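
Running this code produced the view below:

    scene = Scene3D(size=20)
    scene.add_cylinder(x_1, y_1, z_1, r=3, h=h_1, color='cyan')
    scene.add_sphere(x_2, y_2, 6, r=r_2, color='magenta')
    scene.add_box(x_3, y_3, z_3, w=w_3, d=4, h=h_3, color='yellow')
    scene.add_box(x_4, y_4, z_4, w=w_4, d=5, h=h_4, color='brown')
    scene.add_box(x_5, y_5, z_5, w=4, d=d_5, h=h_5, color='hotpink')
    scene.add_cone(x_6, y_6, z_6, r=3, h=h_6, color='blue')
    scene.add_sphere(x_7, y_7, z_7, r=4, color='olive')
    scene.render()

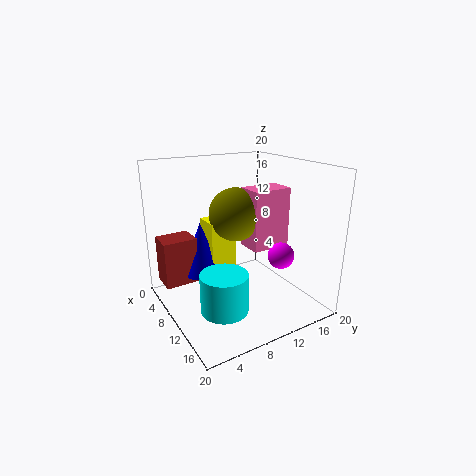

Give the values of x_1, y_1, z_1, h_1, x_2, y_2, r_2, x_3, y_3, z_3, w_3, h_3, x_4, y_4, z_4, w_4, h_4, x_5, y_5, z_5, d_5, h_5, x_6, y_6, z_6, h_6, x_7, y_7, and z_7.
x_1 = 15; y_1 = 5; z_1 = 3; h_1 = 5; x_2 = 11; y_2 = 17; r_2 = 2; x_3 = 2; y_3 = 8; z_3 = 3; w_3 = 4; h_3 = 8; x_4 = 1; y_4 = 1; z_4 = 2; w_4 = 4; h_4 = 7; x_5 = 6; y_5 = 13; z_5 = 7; d_5 = 6; h_5 = 9; x_6 = 4; y_6 = 7; z_6 = 3; h_6 = 8; x_7 = 6; y_7 = 12; z_7 = 12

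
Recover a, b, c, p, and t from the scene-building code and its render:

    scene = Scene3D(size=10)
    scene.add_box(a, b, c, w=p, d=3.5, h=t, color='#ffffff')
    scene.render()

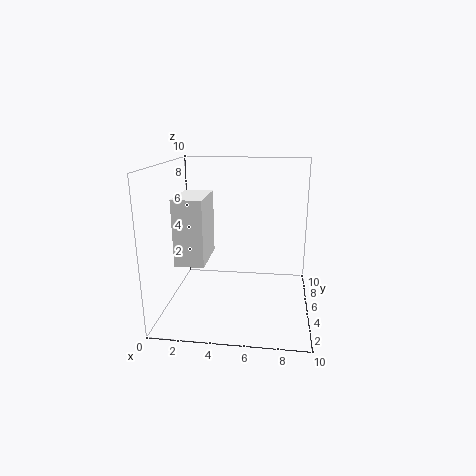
a = 1
b = 3
c = 3.5
p = 2
t = 4.5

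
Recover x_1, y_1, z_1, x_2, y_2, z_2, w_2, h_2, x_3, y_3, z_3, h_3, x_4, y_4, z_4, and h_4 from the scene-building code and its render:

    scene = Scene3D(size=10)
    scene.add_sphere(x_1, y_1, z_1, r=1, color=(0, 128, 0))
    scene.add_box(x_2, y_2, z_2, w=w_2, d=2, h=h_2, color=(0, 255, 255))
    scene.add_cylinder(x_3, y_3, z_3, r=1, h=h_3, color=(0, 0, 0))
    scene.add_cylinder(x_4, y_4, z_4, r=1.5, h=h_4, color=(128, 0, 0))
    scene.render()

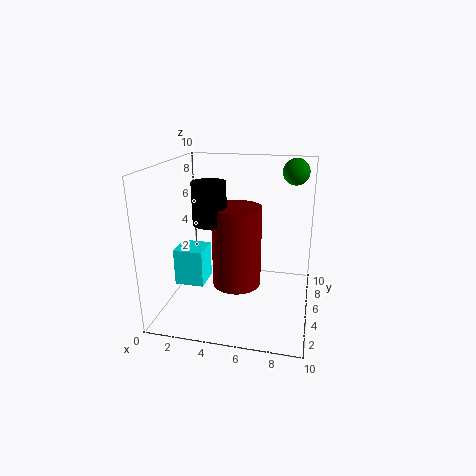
x_1 = 8.5
y_1 = 9
z_1 = 9
x_2 = 1
y_2 = 3
z_2 = 2
w_2 = 2
h_2 = 2.5
x_3 = 4
y_3 = 2
z_3 = 7
h_3 = 2.5
x_4 = 5.5
y_4 = 2.5
z_4 = 3
h_4 = 5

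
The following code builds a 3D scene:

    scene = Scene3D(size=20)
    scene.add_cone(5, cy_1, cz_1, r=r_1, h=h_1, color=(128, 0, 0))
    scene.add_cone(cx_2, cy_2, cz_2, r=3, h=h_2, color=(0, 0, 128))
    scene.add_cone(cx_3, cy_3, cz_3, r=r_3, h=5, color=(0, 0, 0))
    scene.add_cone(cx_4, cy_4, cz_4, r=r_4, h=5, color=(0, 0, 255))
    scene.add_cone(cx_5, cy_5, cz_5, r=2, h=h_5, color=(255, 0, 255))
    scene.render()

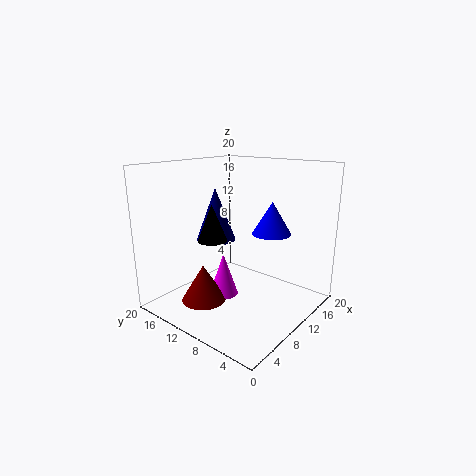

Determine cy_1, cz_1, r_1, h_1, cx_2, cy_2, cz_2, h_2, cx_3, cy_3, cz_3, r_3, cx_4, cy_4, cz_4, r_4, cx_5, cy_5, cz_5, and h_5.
cy_1 = 12, cz_1 = 2, r_1 = 3, h_1 = 5, cx_2 = 12, cy_2 = 16, cz_2 = 8, h_2 = 8, cx_3 = 7, cy_3 = 12, cz_3 = 10, r_3 = 2, cx_4 = 17, cy_4 = 9, cz_4 = 9, r_4 = 3, cx_5 = 8, cy_5 = 11, cz_5 = 2, h_5 = 6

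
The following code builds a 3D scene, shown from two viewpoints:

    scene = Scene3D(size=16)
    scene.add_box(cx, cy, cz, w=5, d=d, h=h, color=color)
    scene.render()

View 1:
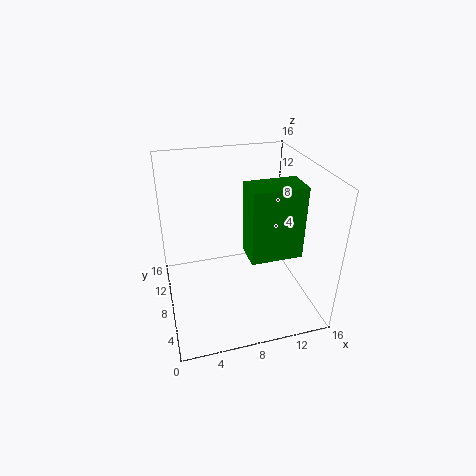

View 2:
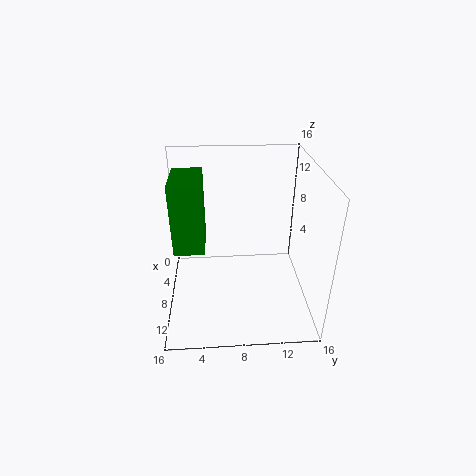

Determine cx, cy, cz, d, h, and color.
cx = 7.5, cy = 1.5, cz = 9, d = 3, h = 7, color = 'green'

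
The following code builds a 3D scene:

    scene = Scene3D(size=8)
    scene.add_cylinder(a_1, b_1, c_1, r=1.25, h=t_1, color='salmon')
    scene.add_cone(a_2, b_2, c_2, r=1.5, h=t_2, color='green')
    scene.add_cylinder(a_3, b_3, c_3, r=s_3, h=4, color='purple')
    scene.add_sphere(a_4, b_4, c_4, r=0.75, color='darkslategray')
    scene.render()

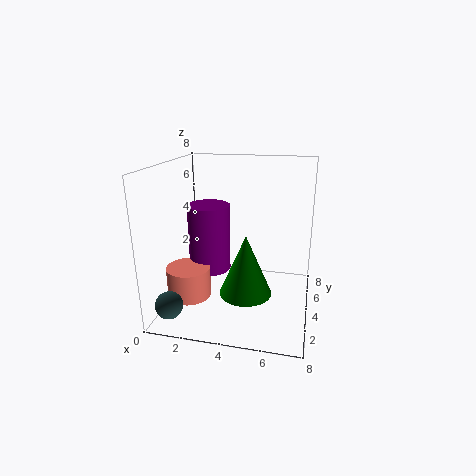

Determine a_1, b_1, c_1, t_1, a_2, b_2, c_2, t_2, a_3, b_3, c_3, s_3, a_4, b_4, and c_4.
a_1 = 1.25, b_1 = 3.25, c_1 = 0.5, t_1 = 1.75, a_2 = 4.5, b_2 = 3.75, c_2 = 0.75, t_2 = 3.5, a_3 = 2, b_3 = 5, c_3 = 1.5, s_3 = 1.25, a_4 = 0.75, b_4 = 1.5, c_4 = 0.75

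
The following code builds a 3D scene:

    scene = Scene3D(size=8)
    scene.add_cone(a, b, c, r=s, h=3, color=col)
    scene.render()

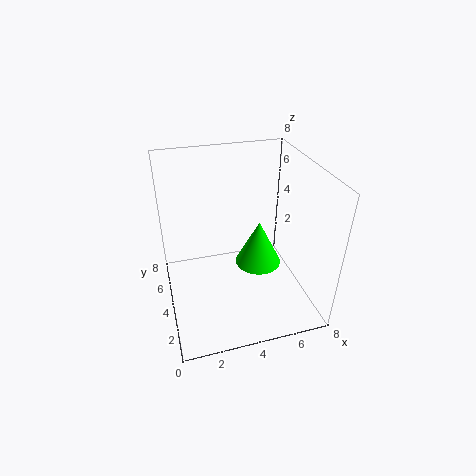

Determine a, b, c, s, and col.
a = 6; b = 6; c = 0.5; s = 1.5; col = 'lime'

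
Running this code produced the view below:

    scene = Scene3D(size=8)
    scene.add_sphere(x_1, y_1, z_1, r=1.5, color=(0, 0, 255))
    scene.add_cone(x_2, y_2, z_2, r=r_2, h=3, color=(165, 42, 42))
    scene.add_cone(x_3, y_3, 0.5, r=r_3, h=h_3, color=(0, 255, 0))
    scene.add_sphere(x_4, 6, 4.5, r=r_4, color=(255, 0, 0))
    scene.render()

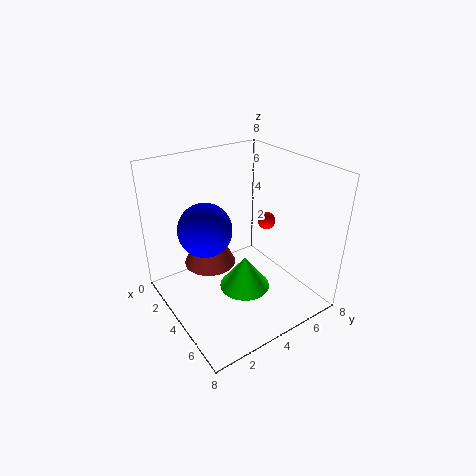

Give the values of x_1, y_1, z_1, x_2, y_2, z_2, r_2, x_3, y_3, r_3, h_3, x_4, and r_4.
x_1 = 3, y_1 = 2.5, z_1 = 4.5, x_2 = 2.5, y_2 = 3, z_2 = 2, r_2 = 1.5, x_3 = 4, y_3 = 4.5, r_3 = 1.5, h_3 = 2, x_4 = 4, r_4 = 0.5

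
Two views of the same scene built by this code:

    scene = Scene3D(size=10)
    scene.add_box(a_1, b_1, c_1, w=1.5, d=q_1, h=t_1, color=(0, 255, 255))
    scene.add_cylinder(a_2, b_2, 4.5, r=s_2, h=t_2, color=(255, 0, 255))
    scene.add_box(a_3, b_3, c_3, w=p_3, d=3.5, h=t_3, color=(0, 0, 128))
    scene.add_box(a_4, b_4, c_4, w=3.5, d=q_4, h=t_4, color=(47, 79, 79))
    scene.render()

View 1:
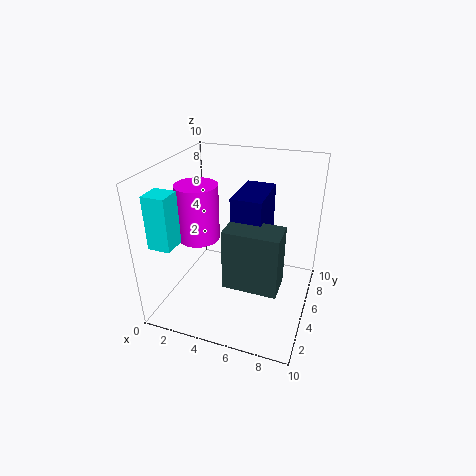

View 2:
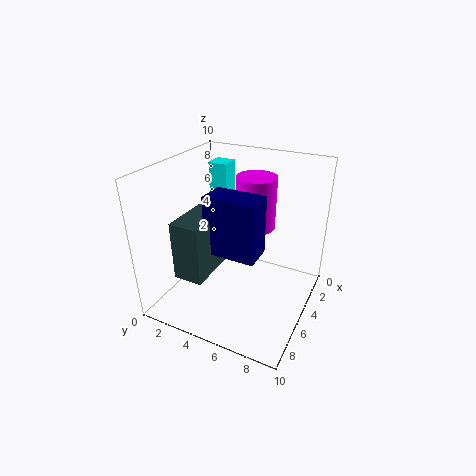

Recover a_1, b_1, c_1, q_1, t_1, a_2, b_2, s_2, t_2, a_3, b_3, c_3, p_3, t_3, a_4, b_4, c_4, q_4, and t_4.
a_1 = 0.5; b_1 = 1; c_1 = 5.5; q_1 = 1.5; t_1 = 3.5; a_2 = 2; b_2 = 5; s_2 = 1.5; t_2 = 4; a_3 = 5; b_3 = 3.5; c_3 = 4.5; p_3 = 2; t_3 = 4; a_4 = 5; b_4 = 2; c_4 = 3; q_4 = 2; t_4 = 4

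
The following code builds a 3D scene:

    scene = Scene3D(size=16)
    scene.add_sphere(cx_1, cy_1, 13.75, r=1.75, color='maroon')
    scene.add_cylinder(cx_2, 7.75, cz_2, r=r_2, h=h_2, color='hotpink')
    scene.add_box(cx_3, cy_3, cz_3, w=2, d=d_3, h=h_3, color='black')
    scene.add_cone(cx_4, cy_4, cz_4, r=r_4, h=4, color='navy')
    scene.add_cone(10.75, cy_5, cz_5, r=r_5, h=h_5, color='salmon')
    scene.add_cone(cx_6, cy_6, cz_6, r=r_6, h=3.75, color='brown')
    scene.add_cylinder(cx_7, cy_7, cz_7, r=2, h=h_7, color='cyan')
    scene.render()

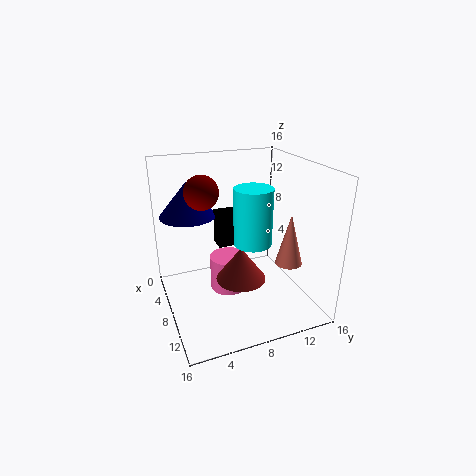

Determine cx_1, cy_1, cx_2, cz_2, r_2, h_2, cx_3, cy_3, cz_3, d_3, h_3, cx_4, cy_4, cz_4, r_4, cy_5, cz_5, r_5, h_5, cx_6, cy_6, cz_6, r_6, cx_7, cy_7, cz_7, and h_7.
cx_1 = 8.25; cy_1 = 4; cx_2 = 5.5; cz_2 = 0.25; r_2 = 2.25; h_2 = 4.25; cx_3 = 4.75; cy_3 = 6.25; cz_3 = 6.5; d_3 = 2.75; h_3 = 4; cx_4 = 3.75; cy_4 = 3.5; cz_4 = 9.75; r_4 = 3.25; cy_5 = 13; cz_5 = 5.25; r_5 = 1.5; h_5 = 5.75; cx_6 = 9.5; cy_6 = 7.75; cz_6 = 3.75; r_6 = 2.75; cx_7 = 10.25; cy_7 = 8.75; cz_7 = 8.25; h_7 = 6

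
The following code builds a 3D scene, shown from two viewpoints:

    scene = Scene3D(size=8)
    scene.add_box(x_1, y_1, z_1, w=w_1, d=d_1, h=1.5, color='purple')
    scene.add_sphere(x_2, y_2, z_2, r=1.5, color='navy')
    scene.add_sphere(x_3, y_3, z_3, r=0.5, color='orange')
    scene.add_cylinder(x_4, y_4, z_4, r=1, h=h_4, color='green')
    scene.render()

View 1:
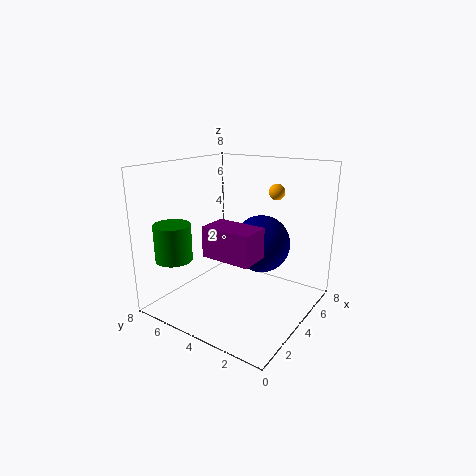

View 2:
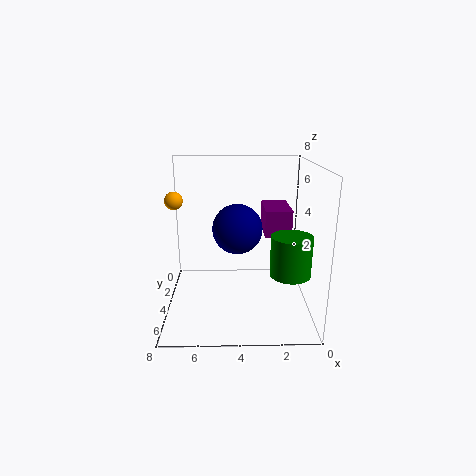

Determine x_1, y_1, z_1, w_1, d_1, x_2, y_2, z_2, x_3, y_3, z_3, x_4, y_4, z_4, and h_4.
x_1 = 1; y_1 = 1.5; z_1 = 4; w_1 = 1.5; d_1 = 2.5; x_2 = 4; y_2 = 2.5; z_2 = 4; x_3 = 7.5; y_3 = 3.5; z_3 = 6; x_4 = 1.5; y_4 = 6.5; z_4 = 3; h_4 = 2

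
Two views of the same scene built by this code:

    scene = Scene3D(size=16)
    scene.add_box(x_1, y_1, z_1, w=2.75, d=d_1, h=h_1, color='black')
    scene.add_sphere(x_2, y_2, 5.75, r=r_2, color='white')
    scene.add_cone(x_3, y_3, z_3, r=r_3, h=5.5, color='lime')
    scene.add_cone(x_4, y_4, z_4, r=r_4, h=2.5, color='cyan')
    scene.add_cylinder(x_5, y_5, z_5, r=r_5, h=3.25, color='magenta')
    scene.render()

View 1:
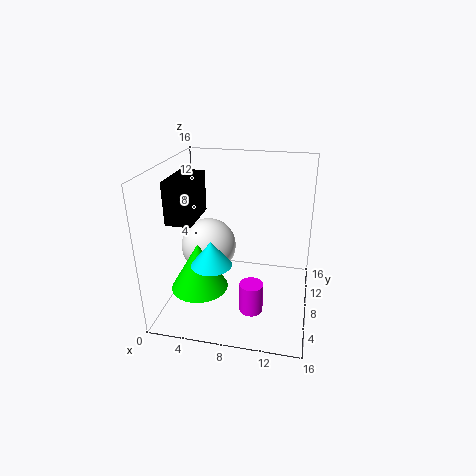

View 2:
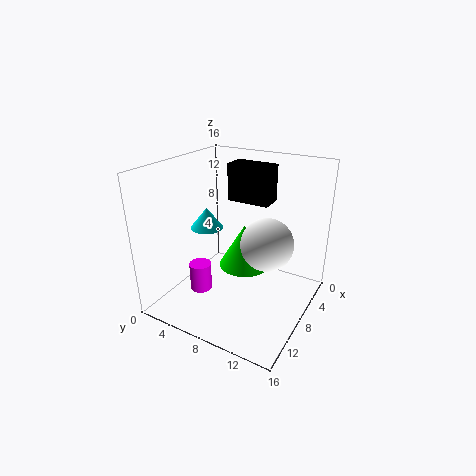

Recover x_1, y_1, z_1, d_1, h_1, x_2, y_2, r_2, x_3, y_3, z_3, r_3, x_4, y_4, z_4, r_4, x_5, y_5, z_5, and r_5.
x_1 = 1.25, y_1 = 4.25, z_1 = 10.5, d_1 = 5.25, h_1 = 4.5, x_2 = 4, y_2 = 9.75, r_2 = 3.25, x_3 = 3.75, y_3 = 6.5, z_3 = 2, r_3 = 3.25, x_4 = 6.5, y_4 = 2.75, z_4 = 7.5, r_4 = 2, x_5 = 10.25, y_5 = 4.25, z_5 = 1.5, r_5 = 1.25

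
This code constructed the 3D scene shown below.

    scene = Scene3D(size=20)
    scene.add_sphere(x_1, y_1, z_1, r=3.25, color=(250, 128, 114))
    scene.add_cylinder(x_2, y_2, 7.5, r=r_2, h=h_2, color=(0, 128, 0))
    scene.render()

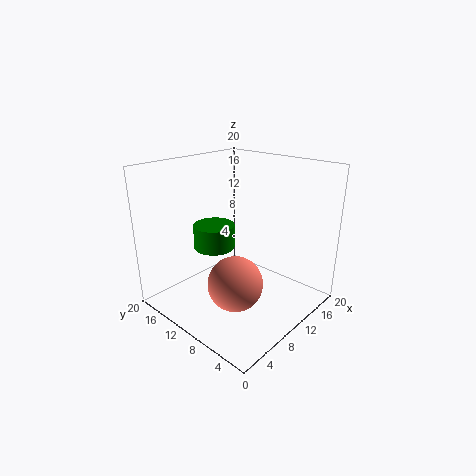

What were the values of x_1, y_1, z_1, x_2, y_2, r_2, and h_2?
x_1 = 3.75; y_1 = 4.75; z_1 = 7.75; x_2 = 9.5; y_2 = 14.25; r_2 = 3; h_2 = 3.5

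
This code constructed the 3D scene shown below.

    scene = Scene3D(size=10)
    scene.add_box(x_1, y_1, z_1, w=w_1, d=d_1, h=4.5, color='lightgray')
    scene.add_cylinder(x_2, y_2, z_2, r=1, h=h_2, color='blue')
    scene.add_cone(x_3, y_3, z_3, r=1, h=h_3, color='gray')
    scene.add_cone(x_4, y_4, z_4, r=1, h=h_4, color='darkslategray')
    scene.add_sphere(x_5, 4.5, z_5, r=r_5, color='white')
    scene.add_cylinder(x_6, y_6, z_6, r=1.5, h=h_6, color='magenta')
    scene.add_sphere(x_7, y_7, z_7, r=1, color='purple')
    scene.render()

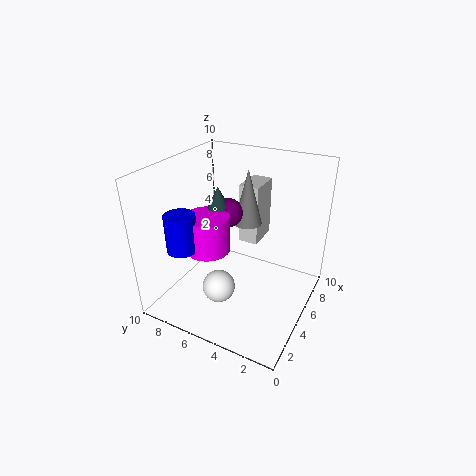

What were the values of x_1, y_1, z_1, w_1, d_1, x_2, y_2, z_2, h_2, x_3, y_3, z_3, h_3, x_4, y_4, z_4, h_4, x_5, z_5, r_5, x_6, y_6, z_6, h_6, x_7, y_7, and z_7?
x_1 = 7
y_1 = 4.5
z_1 = 3.5
w_1 = 2.5
d_1 = 1.5
x_2 = 2
y_2 = 7.5
z_2 = 5
h_2 = 2.5
x_3 = 6.5
y_3 = 5
z_3 = 5.5
h_3 = 4
x_4 = 5
y_4 = 6.5
z_4 = 6.5
h_4 = 2
x_5 = 1.5
z_5 = 3.5
r_5 = 1
x_6 = 3.5
y_6 = 6.5
z_6 = 4.5
h_6 = 2.5
x_7 = 5.5
y_7 = 6
z_7 = 6.5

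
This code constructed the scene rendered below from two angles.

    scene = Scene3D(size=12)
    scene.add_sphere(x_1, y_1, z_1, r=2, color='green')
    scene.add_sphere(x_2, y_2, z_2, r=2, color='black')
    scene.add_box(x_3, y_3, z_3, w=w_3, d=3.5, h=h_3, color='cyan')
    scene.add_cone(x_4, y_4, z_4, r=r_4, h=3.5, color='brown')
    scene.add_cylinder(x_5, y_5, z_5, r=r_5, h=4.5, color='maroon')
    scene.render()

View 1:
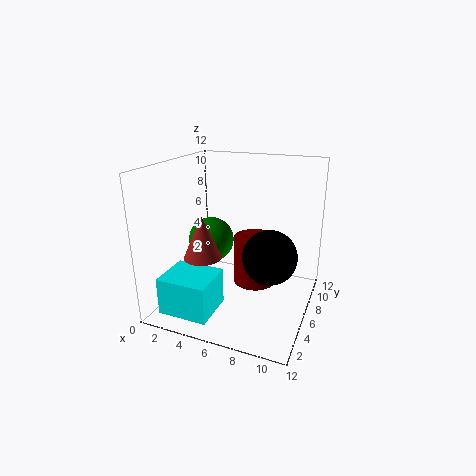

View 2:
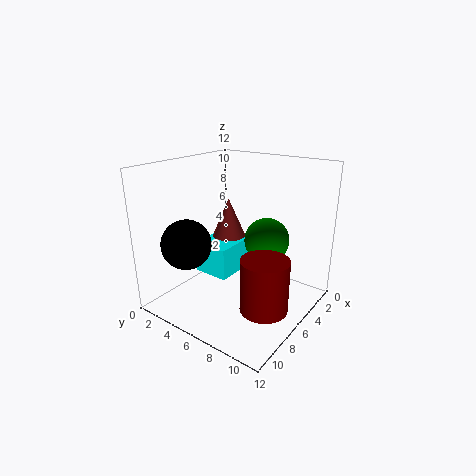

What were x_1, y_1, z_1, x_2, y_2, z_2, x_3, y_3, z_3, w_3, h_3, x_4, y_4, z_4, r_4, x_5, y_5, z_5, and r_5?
x_1 = 3
y_1 = 7
z_1 = 5
x_2 = 9.5
y_2 = 3.5
z_2 = 6
x_3 = 1.5
y_3 = 0.5
z_3 = 1
w_3 = 4
h_3 = 3
x_4 = 4
y_4 = 3.5
z_4 = 5
r_4 = 1.5
x_5 = 6.5
y_5 = 9
z_5 = 0.5
r_5 = 2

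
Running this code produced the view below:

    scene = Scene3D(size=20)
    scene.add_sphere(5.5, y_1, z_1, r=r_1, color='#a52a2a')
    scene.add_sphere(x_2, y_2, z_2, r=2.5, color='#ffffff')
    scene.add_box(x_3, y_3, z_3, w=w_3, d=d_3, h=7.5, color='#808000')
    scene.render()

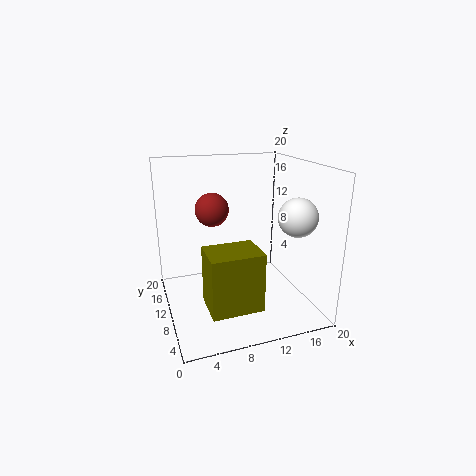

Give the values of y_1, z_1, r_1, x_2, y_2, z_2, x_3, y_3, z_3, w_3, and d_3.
y_1 = 6.5, z_1 = 15.5, r_1 = 2, x_2 = 16, y_2 = 4.5, z_2 = 14, x_3 = 4, y_3 = 1.5, z_3 = 3.5, w_3 = 6.5, d_3 = 5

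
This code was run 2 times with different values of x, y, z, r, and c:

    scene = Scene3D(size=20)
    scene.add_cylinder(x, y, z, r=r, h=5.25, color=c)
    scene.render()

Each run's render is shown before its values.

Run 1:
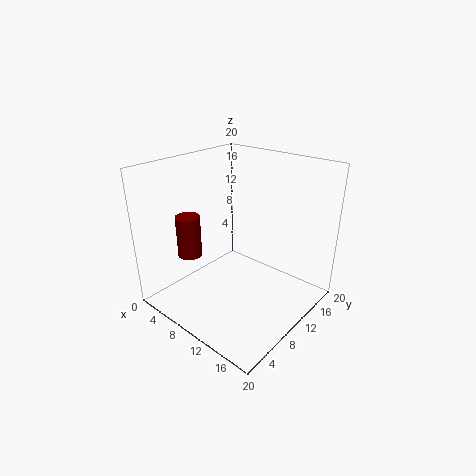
x = 8, y = 3, z = 9.75, r = 1.5, c = 'maroon'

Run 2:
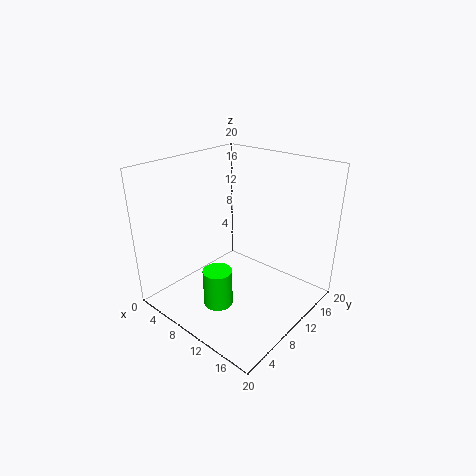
x = 10, y = 5.75, z = 1.5, r = 2, c = 'lime'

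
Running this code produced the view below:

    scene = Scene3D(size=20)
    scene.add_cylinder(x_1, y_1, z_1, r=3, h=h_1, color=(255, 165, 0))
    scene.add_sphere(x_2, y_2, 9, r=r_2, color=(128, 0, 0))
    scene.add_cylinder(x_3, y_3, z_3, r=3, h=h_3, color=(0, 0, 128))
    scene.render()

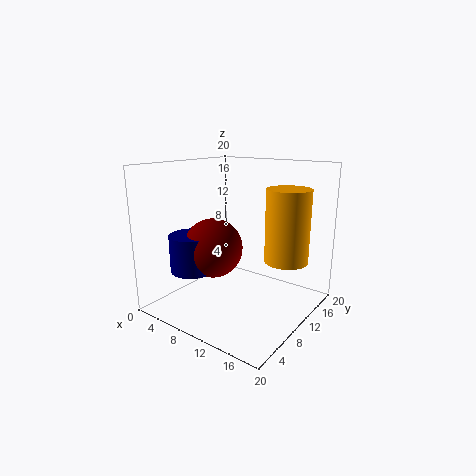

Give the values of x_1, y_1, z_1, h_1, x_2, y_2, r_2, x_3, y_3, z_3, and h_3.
x_1 = 16
y_1 = 13
z_1 = 7
h_1 = 10
x_2 = 8
y_2 = 7
r_2 = 4
x_3 = 6
y_3 = 5
z_3 = 6
h_3 = 5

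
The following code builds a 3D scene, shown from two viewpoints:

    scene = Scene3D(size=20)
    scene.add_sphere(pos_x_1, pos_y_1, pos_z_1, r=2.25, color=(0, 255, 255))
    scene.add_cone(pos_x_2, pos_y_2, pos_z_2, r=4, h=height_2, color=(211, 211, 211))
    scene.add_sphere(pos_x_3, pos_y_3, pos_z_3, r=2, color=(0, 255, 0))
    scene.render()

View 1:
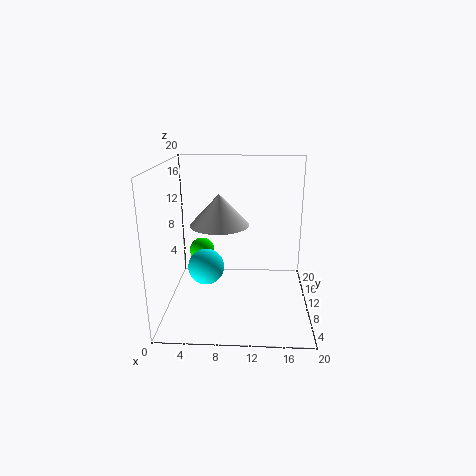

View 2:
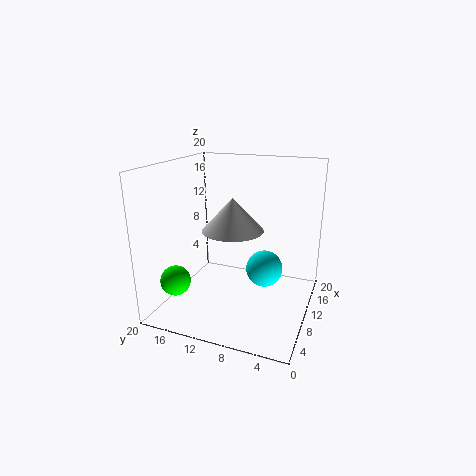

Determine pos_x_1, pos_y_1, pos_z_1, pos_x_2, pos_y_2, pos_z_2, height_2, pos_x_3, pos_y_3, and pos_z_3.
pos_x_1 = 6.25
pos_y_1 = 5
pos_z_1 = 8
pos_x_2 = 7.5
pos_y_2 = 9.75
pos_z_2 = 12
height_2 = 4.25
pos_x_3 = 3.75
pos_y_3 = 16.5
pos_z_3 = 5.25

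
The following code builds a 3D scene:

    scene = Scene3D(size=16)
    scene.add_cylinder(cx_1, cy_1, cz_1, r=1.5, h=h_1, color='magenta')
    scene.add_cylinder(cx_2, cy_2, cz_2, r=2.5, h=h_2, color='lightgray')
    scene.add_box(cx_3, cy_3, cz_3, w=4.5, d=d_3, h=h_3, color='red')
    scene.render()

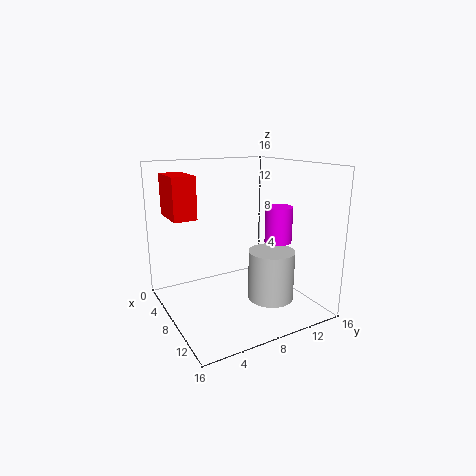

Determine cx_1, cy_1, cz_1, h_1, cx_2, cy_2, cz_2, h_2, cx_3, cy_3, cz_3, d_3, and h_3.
cx_1 = 10; cy_1 = 12; cz_1 = 7.5; h_1 = 4; cx_2 = 11; cy_2 = 10.5; cz_2 = 1.5; h_2 = 5.5; cx_3 = 3; cy_3 = 1; cz_3 = 10.5; d_3 = 2.5; h_3 = 4.5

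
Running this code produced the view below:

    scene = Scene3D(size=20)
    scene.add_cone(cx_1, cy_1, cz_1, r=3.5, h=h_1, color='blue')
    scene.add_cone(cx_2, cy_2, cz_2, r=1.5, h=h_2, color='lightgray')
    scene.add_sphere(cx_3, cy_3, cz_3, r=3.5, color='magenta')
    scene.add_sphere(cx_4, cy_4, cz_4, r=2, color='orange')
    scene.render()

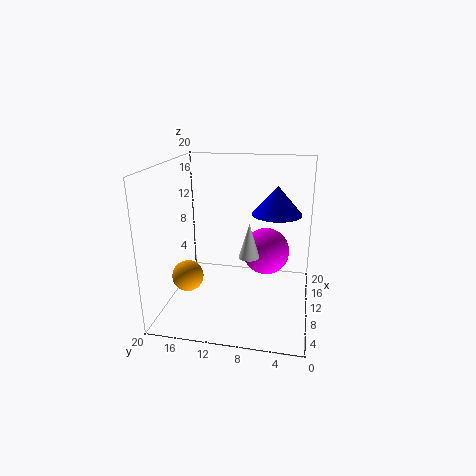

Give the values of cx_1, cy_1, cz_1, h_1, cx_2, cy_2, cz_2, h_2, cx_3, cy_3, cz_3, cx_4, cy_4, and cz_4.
cx_1 = 12.5, cy_1 = 5, cz_1 = 13, h_1 = 4, cx_2 = 10.5, cy_2 = 8.5, cz_2 = 7, h_2 = 5, cx_3 = 14, cy_3 = 6.5, cz_3 = 6.5, cx_4 = 4.5, cy_4 = 15.5, cz_4 = 6.5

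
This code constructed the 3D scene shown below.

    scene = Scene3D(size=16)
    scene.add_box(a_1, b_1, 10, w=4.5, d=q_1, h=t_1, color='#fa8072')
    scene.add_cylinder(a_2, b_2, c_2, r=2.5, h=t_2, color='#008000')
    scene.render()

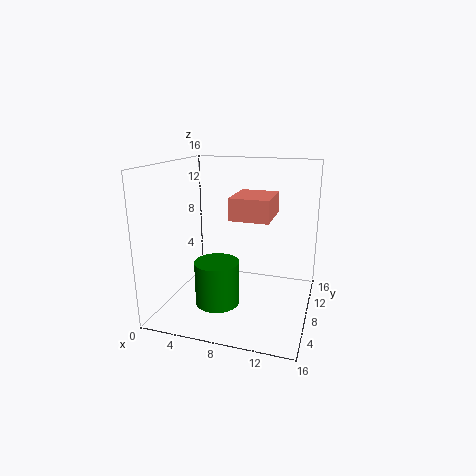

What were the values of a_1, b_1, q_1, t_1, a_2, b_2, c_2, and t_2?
a_1 = 7
b_1 = 7.5
q_1 = 5.5
t_1 = 2.5
a_2 = 6
b_2 = 6.5
c_2 = 0.5
t_2 = 5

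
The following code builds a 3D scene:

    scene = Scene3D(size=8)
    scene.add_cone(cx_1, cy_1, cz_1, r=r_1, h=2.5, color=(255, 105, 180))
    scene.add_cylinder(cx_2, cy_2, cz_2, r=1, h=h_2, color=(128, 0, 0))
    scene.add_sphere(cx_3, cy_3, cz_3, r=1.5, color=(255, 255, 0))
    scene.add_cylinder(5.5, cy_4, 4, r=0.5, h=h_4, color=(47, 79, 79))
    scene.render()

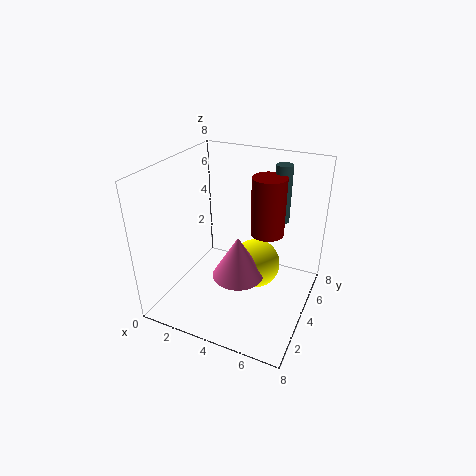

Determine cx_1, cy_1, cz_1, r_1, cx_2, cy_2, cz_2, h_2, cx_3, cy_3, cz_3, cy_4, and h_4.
cx_1 = 4
cy_1 = 4
cz_1 = 1.5
r_1 = 1.5
cx_2 = 5
cy_2 = 6
cz_2 = 3.5
h_2 = 3.5
cx_3 = 4.5
cy_3 = 5.5
cz_3 = 1.5
cy_4 = 7
h_4 = 3.5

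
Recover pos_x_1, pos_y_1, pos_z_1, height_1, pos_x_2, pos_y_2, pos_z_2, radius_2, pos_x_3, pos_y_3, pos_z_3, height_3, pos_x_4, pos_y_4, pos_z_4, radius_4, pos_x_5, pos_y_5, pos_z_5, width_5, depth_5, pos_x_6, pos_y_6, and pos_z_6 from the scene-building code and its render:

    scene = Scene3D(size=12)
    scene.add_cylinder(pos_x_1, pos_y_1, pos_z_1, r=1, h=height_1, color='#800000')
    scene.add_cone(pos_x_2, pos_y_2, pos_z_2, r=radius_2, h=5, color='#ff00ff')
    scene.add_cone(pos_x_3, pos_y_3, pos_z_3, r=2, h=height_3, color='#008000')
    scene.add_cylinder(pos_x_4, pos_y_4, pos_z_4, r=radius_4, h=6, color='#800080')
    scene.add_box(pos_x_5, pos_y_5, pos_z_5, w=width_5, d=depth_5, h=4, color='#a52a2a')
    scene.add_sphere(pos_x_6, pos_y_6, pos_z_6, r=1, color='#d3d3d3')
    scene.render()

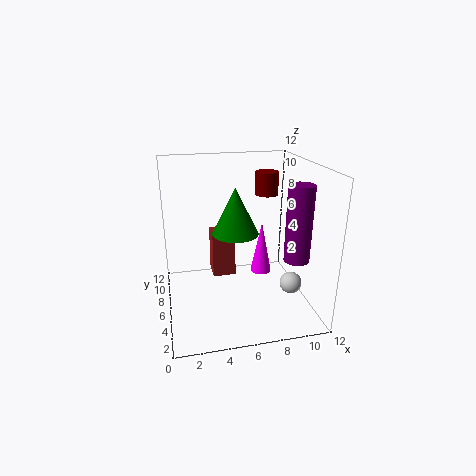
pos_x_1 = 9
pos_y_1 = 8
pos_z_1 = 9
height_1 = 2
pos_x_2 = 9
pos_y_2 = 9
pos_z_2 = 1
radius_2 = 1
pos_x_3 = 6
pos_y_3 = 7
pos_z_3 = 6
height_3 = 4
pos_x_4 = 10
pos_y_4 = 3
pos_z_4 = 5
radius_4 = 1
pos_x_5 = 4
pos_y_5 = 7
pos_z_5 = 2
width_5 = 2
depth_5 = 2
pos_x_6 = 11
pos_y_6 = 6
pos_z_6 = 1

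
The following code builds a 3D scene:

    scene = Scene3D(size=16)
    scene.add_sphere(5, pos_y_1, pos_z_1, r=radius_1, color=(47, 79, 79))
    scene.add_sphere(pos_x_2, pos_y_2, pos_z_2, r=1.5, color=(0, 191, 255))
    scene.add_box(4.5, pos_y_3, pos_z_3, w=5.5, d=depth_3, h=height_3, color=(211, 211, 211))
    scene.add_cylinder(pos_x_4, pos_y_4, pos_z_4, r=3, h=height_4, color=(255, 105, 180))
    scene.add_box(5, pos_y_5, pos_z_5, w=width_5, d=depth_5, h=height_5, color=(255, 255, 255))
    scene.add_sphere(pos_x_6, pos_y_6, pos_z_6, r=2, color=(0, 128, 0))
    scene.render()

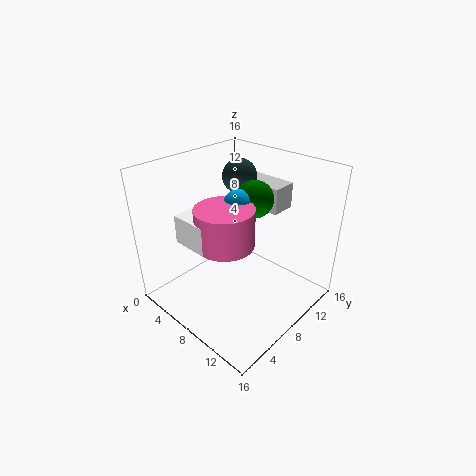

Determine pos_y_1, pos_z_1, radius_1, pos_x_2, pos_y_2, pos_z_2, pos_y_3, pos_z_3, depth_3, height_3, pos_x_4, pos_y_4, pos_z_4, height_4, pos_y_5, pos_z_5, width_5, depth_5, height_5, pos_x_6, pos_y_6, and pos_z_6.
pos_y_1 = 11.5, pos_z_1 = 13.5, radius_1 = 2, pos_x_2 = 8.5, pos_y_2 = 7.5, pos_z_2 = 12.5, pos_y_3 = 12, pos_z_3 = 10, depth_3 = 3, height_3 = 3, pos_x_4 = 9, pos_y_4 = 5, pos_z_4 = 9, height_4 = 4, pos_y_5 = 2, pos_z_5 = 9, width_5 = 4, depth_5 = 4, height_5 = 3, pos_x_6 = 9, pos_y_6 = 9.5, pos_z_6 = 12.5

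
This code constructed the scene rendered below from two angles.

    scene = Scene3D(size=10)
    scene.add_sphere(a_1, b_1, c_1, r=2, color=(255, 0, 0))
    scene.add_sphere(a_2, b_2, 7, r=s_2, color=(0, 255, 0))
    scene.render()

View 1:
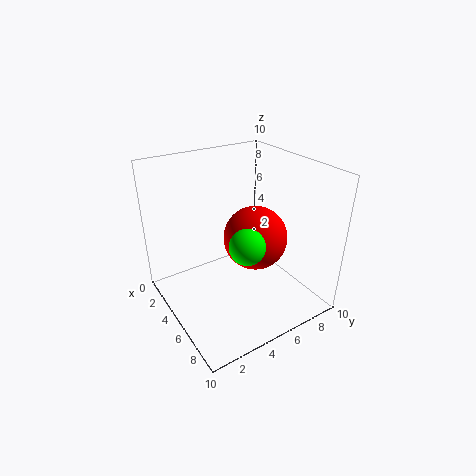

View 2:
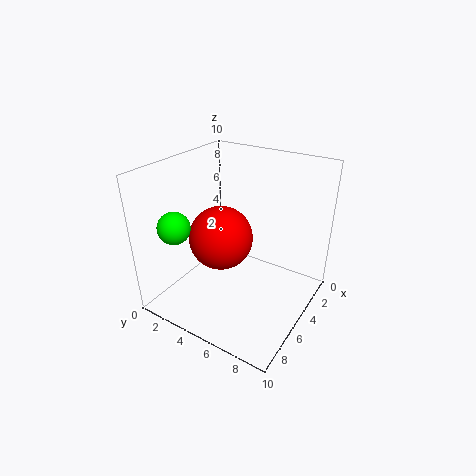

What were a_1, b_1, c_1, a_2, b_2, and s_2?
a_1 = 7
b_1 = 5
c_1 = 6
a_2 = 9
b_2 = 3
s_2 = 1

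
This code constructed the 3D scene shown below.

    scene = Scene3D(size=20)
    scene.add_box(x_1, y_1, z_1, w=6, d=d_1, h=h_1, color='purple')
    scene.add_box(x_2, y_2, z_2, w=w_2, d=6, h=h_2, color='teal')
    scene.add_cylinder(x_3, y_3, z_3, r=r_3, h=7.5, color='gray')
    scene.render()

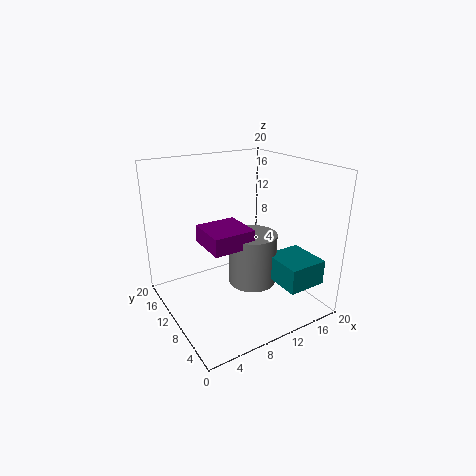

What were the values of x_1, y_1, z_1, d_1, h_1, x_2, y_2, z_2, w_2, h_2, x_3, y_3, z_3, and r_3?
x_1 = 5.5
y_1 = 8
z_1 = 9
d_1 = 6
h_1 = 2.5
x_2 = 13.5
y_2 = 2
z_2 = 4
w_2 = 5.5
h_2 = 3.5
x_3 = 12.5
y_3 = 10
z_3 = 2.5
r_3 = 3.5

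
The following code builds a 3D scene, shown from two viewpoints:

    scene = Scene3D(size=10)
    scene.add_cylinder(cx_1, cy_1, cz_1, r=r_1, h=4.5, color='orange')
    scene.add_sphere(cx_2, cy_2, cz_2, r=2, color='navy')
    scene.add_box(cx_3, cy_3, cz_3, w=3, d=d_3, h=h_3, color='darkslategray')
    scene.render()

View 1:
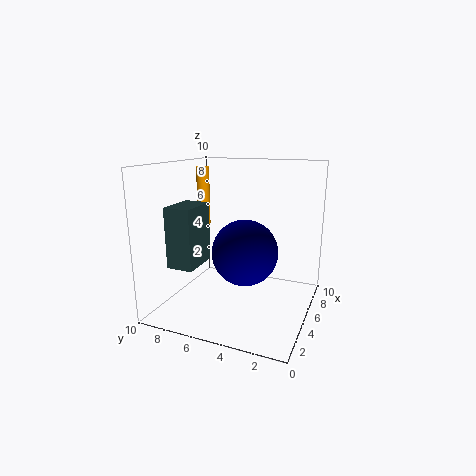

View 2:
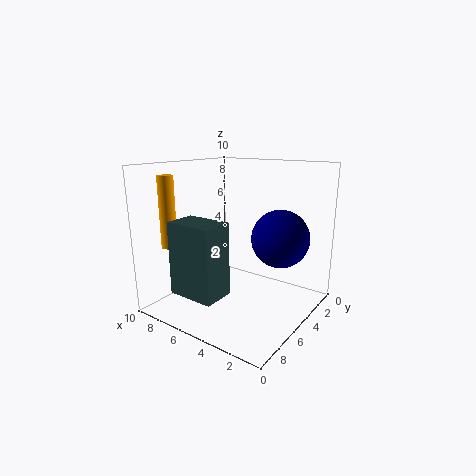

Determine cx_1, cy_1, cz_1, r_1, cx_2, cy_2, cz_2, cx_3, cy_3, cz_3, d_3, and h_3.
cx_1 = 7.5
cy_1 = 9
cz_1 = 5
r_1 = 0.5
cx_2 = 2.5
cy_2 = 3.5
cz_2 = 5
cx_3 = 3.5
cy_3 = 8
cz_3 = 2.5
d_3 = 2
h_3 = 4.5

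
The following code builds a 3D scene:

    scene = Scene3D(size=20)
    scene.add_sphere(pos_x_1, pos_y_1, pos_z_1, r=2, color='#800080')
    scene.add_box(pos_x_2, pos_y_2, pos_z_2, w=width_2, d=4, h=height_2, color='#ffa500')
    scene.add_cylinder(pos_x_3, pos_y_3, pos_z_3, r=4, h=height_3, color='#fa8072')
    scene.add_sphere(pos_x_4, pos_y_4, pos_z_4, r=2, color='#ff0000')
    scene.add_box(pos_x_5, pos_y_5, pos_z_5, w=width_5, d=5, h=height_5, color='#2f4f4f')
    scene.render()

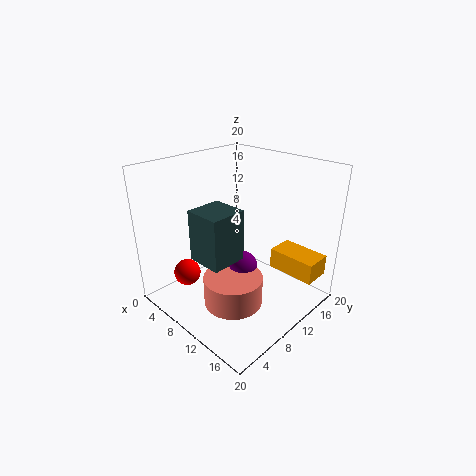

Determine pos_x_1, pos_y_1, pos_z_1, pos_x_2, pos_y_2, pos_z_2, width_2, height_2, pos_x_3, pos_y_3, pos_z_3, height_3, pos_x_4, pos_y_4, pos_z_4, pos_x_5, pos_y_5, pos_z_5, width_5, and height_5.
pos_x_1 = 11, pos_y_1 = 10, pos_z_1 = 6, pos_x_2 = 12, pos_y_2 = 15, pos_z_2 = 4, width_2 = 7, height_2 = 3, pos_x_3 = 12, pos_y_3 = 7, pos_z_3 = 2, height_3 = 4, pos_x_4 = 3, pos_y_4 = 6, pos_z_4 = 3, pos_x_5 = 7, pos_y_5 = 4, pos_z_5 = 8, width_5 = 5, height_5 = 7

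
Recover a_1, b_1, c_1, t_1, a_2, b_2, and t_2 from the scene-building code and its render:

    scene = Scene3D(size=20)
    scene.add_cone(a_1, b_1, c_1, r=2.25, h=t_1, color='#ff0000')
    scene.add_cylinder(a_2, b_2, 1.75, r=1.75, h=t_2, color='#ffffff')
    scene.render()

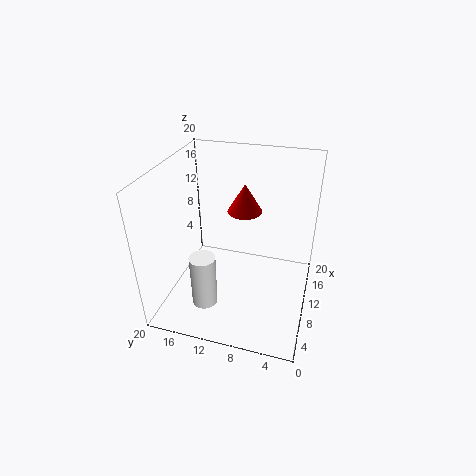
a_1 = 9.75; b_1 = 9; c_1 = 14.5; t_1 = 3.75; a_2 = 5.25; b_2 = 13.5; t_2 = 7.5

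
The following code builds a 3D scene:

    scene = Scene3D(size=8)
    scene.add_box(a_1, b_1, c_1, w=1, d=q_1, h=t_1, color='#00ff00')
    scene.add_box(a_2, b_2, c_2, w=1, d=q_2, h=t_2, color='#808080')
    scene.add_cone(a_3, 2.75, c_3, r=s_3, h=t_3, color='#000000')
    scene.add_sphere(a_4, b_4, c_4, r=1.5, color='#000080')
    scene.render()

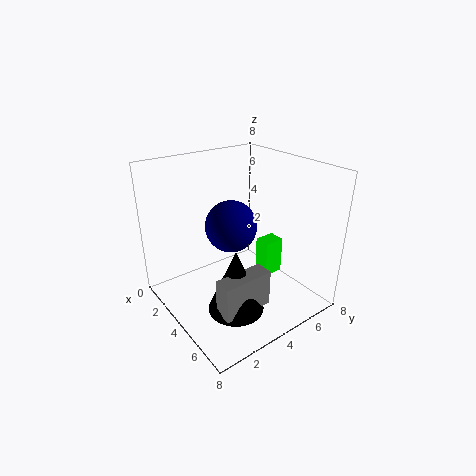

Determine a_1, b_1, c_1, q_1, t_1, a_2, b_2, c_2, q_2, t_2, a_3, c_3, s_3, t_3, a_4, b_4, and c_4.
a_1 = 3.25
b_1 = 6
c_1 = 0.75
q_1 = 1.25
t_1 = 2.25
a_2 = 5.5
b_2 = 1.5
c_2 = 1
q_2 = 2.75
t_2 = 2
a_3 = 5.5
c_3 = 0.75
s_3 = 1.5
t_3 = 3.5
a_4 = 3
b_4 = 4.25
c_4 = 4.25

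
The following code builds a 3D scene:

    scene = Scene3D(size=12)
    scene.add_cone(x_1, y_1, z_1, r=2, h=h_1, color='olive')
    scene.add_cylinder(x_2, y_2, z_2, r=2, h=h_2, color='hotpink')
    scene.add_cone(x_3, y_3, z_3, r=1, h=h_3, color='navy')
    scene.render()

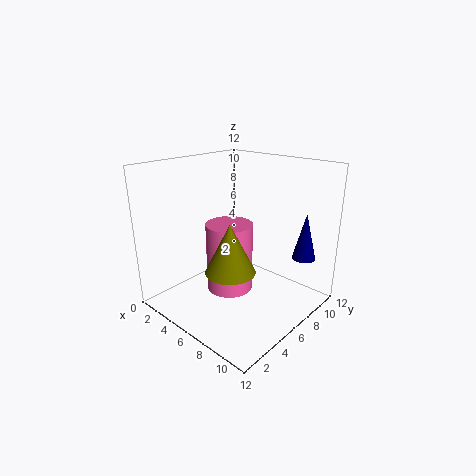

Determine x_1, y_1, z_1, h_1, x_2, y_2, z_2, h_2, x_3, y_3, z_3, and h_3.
x_1 = 7, y_1 = 4, z_1 = 4, h_1 = 4, x_2 = 5, y_2 = 6, z_2 = 1, h_2 = 6, x_3 = 10, y_3 = 10, z_3 = 4, h_3 = 4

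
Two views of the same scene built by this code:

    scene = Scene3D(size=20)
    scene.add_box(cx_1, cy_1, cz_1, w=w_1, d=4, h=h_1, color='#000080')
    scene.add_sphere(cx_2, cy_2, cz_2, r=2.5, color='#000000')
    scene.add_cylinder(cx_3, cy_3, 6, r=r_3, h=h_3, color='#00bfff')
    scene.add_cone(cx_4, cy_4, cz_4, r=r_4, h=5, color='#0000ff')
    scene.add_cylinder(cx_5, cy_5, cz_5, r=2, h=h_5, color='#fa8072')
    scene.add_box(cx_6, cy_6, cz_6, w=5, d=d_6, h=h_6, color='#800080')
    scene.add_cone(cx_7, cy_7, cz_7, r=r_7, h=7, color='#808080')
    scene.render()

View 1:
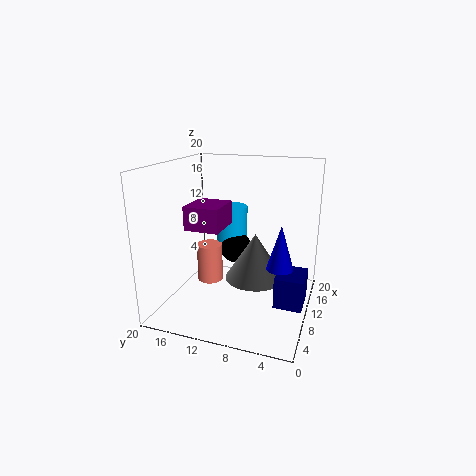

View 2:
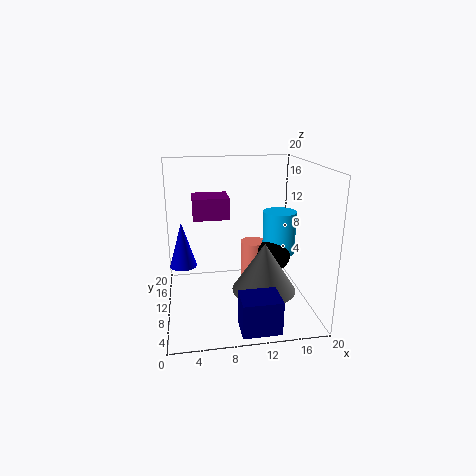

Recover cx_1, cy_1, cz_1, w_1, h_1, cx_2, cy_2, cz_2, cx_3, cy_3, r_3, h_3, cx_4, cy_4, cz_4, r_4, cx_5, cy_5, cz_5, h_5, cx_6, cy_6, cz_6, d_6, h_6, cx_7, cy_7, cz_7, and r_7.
cx_1 = 9, cy_1 = 0.5, cz_1 = 0.5, w_1 = 5, h_1 = 4.5, cx_2 = 16, cy_2 = 12.5, cz_2 = 6, cx_3 = 17, cy_3 = 13.5, r_3 = 2.5, h_3 = 6.5, cx_4 = 2.5, cy_4 = 2.5, cz_4 = 10, r_4 = 1.5, cx_5 = 13.5, cy_5 = 16, cz_5 = 1, h_5 = 6, cx_6 = 4, cy_6 = 10.5, cz_6 = 12.5, d_6 = 4.5, h_6 = 3, cx_7 = 13.5, cy_7 = 8.5, cz_7 = 2.5, r_7 = 4.5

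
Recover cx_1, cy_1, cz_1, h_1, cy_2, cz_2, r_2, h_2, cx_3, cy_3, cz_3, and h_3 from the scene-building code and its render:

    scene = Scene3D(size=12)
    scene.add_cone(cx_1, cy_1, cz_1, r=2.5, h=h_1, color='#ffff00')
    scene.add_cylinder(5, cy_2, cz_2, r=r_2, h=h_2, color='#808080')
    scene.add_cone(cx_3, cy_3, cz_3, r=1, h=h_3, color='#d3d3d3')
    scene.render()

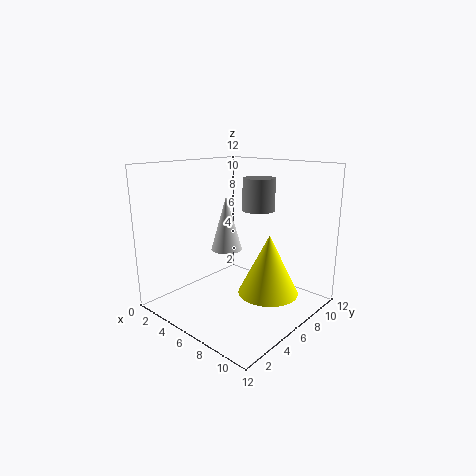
cx_1 = 8.5
cy_1 = 7
cz_1 = 1.5
h_1 = 5
cy_2 = 10
cz_2 = 7.5
r_2 = 1.5
h_2 = 3
cx_3 = 9
cy_3 = 1.5
cz_3 = 7
h_3 = 3.5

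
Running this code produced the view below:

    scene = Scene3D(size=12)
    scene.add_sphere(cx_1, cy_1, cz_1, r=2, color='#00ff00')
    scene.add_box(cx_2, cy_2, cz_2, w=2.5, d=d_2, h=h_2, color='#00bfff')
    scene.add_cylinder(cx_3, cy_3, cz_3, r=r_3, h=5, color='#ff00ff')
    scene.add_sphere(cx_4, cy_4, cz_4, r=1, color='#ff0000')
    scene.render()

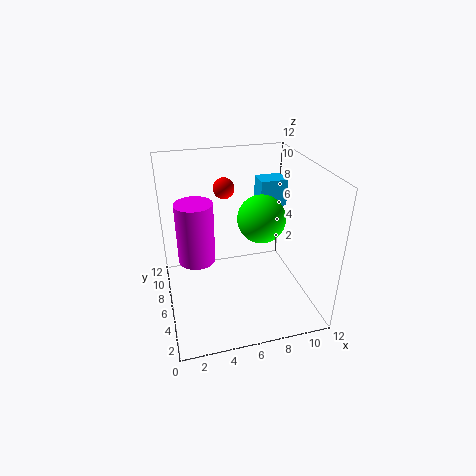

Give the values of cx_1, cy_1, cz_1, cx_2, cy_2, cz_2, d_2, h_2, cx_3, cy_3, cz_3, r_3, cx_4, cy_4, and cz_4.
cx_1 = 8
cy_1 = 6
cz_1 = 7.5
cx_2 = 9
cy_2 = 9
cz_2 = 7
d_2 = 2
h_2 = 2.5
cx_3 = 2.5
cy_3 = 6
cz_3 = 4.5
r_3 = 1.5
cx_4 = 6
cy_4 = 11
cz_4 = 8.5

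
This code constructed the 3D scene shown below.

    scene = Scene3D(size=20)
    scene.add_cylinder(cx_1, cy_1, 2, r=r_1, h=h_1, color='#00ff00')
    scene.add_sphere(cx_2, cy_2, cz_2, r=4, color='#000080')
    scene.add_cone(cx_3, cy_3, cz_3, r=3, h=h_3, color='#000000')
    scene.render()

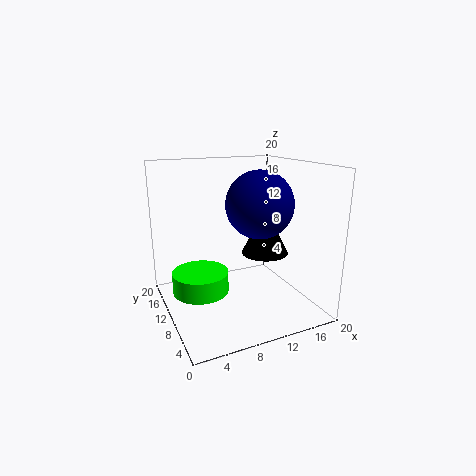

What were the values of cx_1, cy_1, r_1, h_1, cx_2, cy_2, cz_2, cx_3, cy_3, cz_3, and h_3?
cx_1 = 5, cy_1 = 12, r_1 = 4, h_1 = 3, cx_2 = 10, cy_2 = 4, cz_2 = 16, cx_3 = 12, cy_3 = 6, cz_3 = 9, h_3 = 6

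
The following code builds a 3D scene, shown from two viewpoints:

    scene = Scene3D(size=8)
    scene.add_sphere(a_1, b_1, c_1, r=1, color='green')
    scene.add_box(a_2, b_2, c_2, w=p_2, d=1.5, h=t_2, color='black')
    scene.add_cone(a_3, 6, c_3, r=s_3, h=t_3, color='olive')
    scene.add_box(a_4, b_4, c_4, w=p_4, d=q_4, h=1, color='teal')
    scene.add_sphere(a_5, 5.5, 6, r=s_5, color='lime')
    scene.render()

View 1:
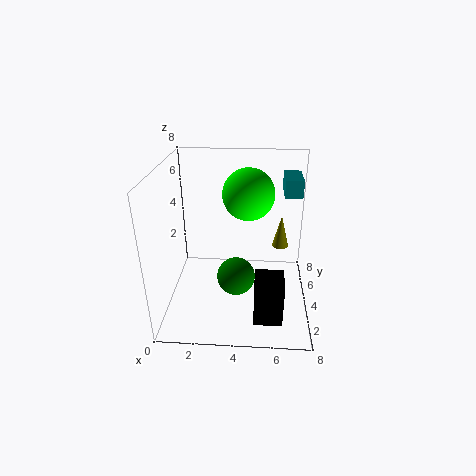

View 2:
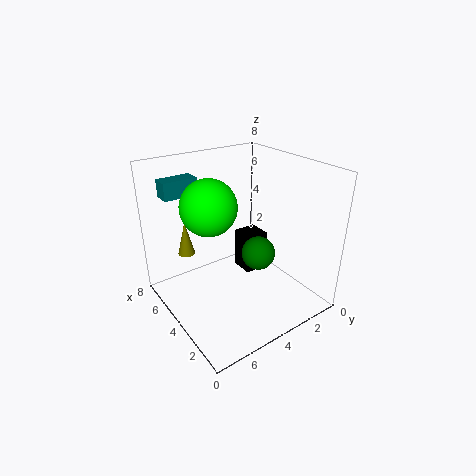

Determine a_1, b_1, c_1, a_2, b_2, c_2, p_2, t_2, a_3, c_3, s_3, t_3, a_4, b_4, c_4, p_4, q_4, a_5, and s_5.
a_1 = 4
b_1 = 2.5
c_1 = 2.5
a_2 = 5
b_2 = 1
c_2 = 0.5
p_2 = 1.5
t_2 = 2.5
a_3 = 6.5
c_3 = 2.5
s_3 = 0.5
t_3 = 2
a_4 = 6.5
b_4 = 5
c_4 = 6
p_4 = 1
q_4 = 2
a_5 = 4.5
s_5 = 1.5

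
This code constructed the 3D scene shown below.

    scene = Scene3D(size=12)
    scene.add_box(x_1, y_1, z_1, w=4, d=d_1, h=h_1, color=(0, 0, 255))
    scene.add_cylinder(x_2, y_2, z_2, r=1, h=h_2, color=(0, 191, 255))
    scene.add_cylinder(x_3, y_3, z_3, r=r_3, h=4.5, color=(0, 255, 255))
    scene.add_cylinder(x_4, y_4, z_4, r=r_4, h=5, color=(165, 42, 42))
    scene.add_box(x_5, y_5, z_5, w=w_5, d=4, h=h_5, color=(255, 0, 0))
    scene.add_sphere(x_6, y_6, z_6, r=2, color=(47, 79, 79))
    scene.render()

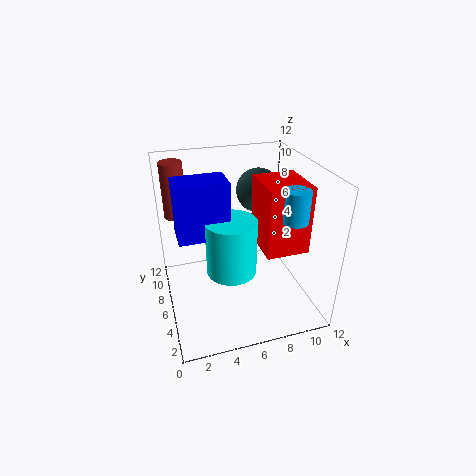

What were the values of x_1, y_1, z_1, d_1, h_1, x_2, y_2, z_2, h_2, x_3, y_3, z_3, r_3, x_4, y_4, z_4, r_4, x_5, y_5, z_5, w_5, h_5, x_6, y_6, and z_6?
x_1 = 1; y_1 = 4.5; z_1 = 7; d_1 = 2.5; h_1 = 4.5; x_2 = 9.5; y_2 = 3; z_2 = 8.5; h_2 = 2.5; x_3 = 5; y_3 = 4.5; z_3 = 4; r_3 = 2; x_4 = 1.5; y_4 = 10.5; z_4 = 6.5; r_4 = 1; x_5 = 7.5; y_5 = 3; z_5 = 5.5; w_5 = 3.5; h_5 = 5.5; x_6 = 9; y_6 = 9.5; z_6 = 8.5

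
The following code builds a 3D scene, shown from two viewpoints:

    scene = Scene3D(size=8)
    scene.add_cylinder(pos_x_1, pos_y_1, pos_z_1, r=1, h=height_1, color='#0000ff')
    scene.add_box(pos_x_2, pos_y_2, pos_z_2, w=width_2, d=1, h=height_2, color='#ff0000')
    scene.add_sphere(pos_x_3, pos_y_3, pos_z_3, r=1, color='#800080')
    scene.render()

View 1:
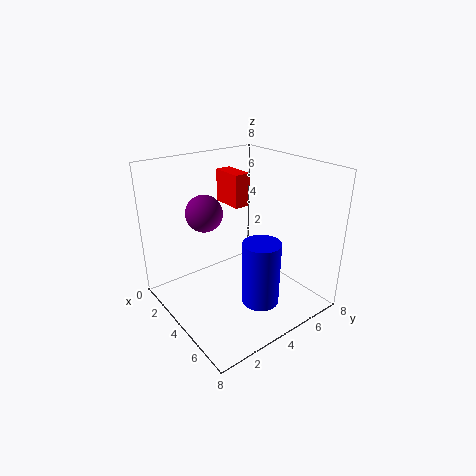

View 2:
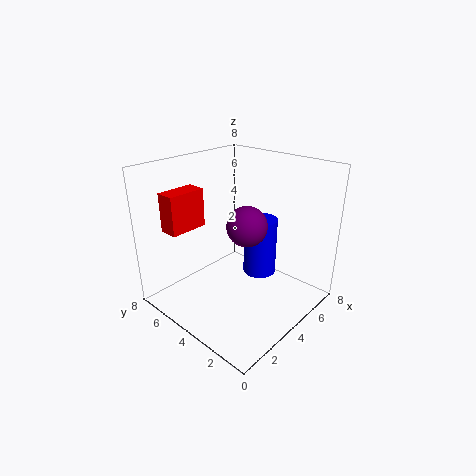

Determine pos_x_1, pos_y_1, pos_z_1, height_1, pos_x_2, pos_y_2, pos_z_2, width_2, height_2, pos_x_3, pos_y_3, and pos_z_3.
pos_x_1 = 6; pos_y_1 = 4; pos_z_1 = 1; height_1 = 3.5; pos_x_2 = 0.5; pos_y_2 = 5; pos_z_2 = 5; width_2 = 2; height_2 = 2; pos_x_3 = 3; pos_y_3 = 2.5; pos_z_3 = 5.5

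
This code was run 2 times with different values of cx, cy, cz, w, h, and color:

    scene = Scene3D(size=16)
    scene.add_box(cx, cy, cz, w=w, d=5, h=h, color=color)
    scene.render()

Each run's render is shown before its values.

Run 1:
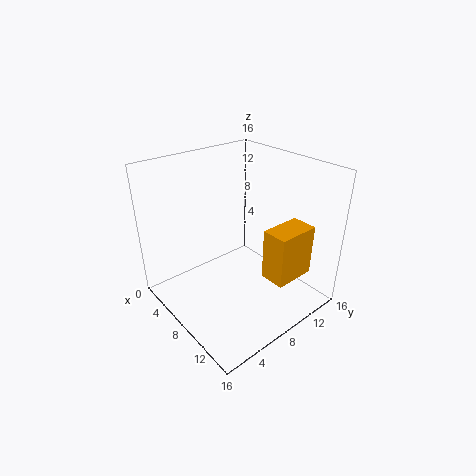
cx = 10
cy = 10
cz = 3
w = 3
h = 6
color = 'orange'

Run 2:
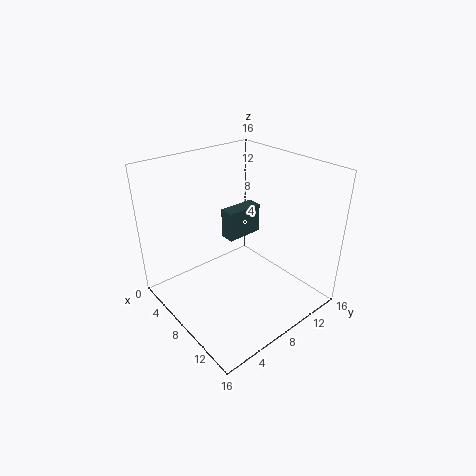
cx = 1
cy = 11
cz = 4
w = 2
h = 4
color = 'darkslategray'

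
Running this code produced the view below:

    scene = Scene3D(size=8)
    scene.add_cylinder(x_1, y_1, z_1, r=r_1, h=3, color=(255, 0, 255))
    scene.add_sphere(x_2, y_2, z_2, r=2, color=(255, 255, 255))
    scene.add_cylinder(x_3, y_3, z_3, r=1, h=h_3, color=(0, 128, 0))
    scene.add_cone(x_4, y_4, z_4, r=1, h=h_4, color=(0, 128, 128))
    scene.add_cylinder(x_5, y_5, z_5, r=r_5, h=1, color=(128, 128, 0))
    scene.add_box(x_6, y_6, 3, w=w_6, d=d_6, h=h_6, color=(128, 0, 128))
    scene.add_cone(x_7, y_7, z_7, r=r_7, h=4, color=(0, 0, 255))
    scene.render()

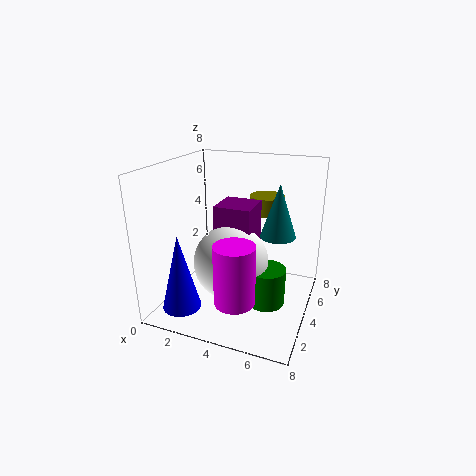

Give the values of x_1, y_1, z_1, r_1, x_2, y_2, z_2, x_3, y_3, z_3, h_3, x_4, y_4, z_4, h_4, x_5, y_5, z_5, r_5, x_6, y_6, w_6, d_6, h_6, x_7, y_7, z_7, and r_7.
x_1 = 5
y_1 = 1
z_1 = 2
r_1 = 1
x_2 = 4
y_2 = 3
z_2 = 3
x_3 = 6
y_3 = 3
z_3 = 1
h_3 = 2
x_4 = 6
y_4 = 5
z_4 = 4
h_4 = 3
x_5 = 5
y_5 = 6
z_5 = 5
r_5 = 1
x_6 = 3
y_6 = 3
w_6 = 2
d_6 = 2
h_6 = 3
x_7 = 2
y_7 = 1
z_7 = 1
r_7 = 1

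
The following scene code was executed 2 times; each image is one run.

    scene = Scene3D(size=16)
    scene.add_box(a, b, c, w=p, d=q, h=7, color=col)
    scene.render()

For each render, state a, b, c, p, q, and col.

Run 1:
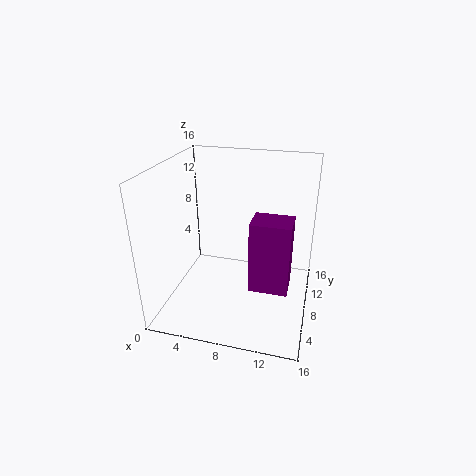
a = 10.5, b = 2.25, c = 5.5, p = 3.75, q = 3, col = 'purple'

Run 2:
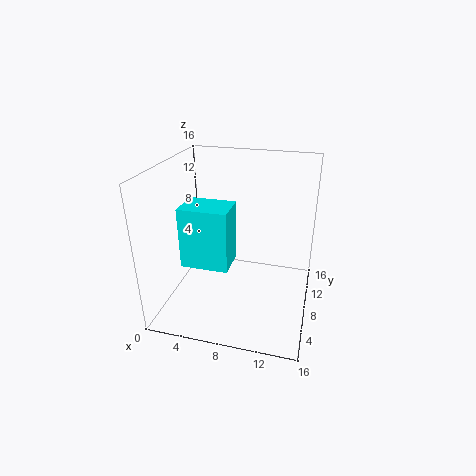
a = 1.75, b = 6, c = 4.5, p = 5.5, q = 4, col = 'cyan'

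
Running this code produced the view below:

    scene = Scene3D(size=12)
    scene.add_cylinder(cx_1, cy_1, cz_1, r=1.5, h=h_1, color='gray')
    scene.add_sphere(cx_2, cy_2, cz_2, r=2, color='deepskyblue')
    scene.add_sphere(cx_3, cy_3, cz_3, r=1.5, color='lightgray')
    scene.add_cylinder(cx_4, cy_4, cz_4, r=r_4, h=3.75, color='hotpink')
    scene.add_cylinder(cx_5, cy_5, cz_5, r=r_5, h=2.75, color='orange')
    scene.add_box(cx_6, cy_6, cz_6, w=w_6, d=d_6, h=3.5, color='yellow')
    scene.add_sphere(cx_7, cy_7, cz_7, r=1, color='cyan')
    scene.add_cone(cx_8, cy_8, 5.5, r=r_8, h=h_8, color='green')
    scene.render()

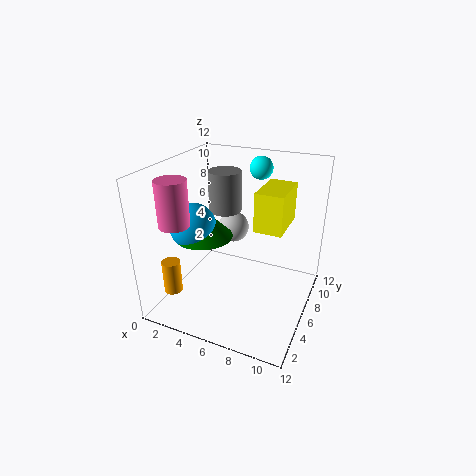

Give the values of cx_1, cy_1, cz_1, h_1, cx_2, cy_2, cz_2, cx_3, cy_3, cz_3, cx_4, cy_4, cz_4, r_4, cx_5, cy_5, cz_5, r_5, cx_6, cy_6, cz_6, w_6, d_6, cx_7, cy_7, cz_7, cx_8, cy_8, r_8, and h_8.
cx_1 = 3.25; cy_1 = 9.25; cz_1 = 6.75; h_1 = 3.75; cx_2 = 2; cy_2 = 5.5; cz_2 = 6.5; cx_3 = 3.5; cy_3 = 10.5; cz_3 = 4.5; cx_4 = 1.75; cy_4 = 3.25; cz_4 = 7.5; r_4 = 1.25; cx_5 = 1.75; cy_5 = 2.25; cz_5 = 2; r_5 = 0.75; cx_6 = 6.75; cy_6 = 7.5; cz_6 = 6; w_6 = 2.5; d_6 = 4.25; cx_7 = 6.5; cy_7 = 9.75; cz_7 = 11; cx_8 = 2.75; cy_8 = 6; r_8 = 2.5; h_8 = 2.5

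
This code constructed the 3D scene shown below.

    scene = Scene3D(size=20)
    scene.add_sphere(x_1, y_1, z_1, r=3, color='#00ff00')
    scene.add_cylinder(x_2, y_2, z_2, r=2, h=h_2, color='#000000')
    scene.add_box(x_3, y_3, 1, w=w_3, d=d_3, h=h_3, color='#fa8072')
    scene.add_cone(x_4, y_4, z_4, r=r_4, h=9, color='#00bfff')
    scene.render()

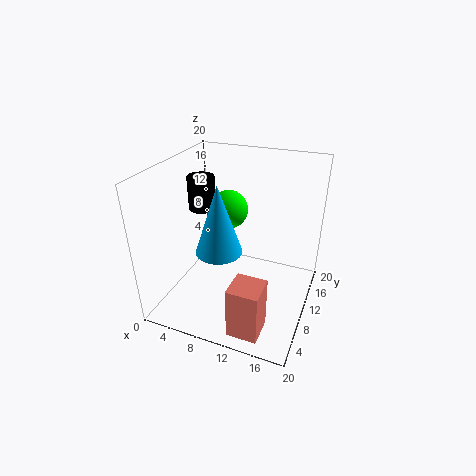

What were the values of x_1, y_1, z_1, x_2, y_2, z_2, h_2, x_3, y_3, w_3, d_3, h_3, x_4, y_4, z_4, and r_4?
x_1 = 6, y_1 = 16, z_1 = 11, x_2 = 3, y_2 = 13, z_2 = 12, h_2 = 5, x_3 = 12, y_3 = 1, w_3 = 4, d_3 = 4, h_3 = 7, x_4 = 9, y_4 = 6, z_4 = 10, r_4 = 3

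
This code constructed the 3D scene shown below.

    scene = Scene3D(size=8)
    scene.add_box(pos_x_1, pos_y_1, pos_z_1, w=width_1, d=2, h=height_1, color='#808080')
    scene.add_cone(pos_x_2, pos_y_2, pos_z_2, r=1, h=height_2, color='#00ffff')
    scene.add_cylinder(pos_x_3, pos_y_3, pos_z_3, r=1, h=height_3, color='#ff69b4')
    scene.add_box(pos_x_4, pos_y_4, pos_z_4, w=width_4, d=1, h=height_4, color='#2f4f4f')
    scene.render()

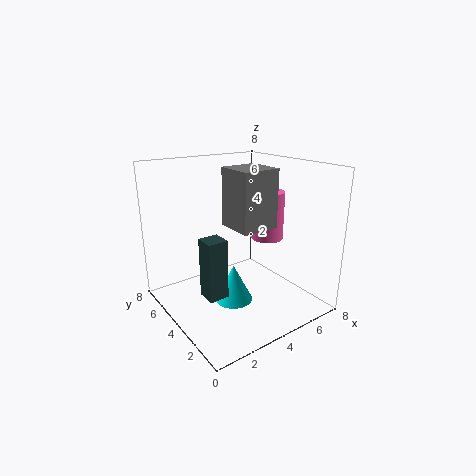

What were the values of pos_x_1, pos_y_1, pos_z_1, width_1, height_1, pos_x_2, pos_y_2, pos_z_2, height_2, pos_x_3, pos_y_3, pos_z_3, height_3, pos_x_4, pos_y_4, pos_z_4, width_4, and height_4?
pos_x_1 = 3; pos_y_1 = 2; pos_z_1 = 5; width_1 = 2; height_1 = 3; pos_x_2 = 3; pos_y_2 = 3; pos_z_2 = 1; height_2 = 2; pos_x_3 = 7; pos_y_3 = 5; pos_z_3 = 3; height_3 = 3; pos_x_4 = 1; pos_y_4 = 2; pos_z_4 = 2; width_4 = 1; height_4 = 3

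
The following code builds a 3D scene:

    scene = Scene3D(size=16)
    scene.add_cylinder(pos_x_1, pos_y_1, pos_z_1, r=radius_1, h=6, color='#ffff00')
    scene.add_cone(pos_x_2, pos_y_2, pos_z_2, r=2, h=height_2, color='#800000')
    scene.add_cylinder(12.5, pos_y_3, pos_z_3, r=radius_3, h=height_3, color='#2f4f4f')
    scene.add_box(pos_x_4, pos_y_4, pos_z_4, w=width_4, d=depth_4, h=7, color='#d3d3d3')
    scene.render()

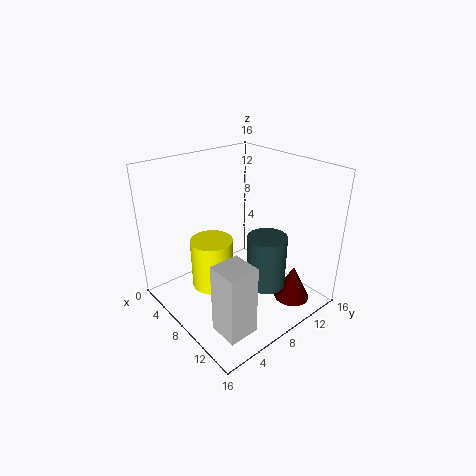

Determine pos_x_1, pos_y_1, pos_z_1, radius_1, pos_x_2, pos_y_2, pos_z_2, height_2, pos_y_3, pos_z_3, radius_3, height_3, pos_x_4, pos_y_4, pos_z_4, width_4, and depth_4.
pos_x_1 = 5, pos_y_1 = 6.5, pos_z_1 = 1, radius_1 = 2.5, pos_x_2 = 13, pos_y_2 = 12, pos_z_2 = 1, height_2 = 4, pos_y_3 = 8, pos_z_3 = 4.5, radius_3 = 2, height_3 = 5.5, pos_x_4 = 12.5, pos_y_4 = 1, pos_z_4 = 2.5, width_4 = 3, depth_4 = 3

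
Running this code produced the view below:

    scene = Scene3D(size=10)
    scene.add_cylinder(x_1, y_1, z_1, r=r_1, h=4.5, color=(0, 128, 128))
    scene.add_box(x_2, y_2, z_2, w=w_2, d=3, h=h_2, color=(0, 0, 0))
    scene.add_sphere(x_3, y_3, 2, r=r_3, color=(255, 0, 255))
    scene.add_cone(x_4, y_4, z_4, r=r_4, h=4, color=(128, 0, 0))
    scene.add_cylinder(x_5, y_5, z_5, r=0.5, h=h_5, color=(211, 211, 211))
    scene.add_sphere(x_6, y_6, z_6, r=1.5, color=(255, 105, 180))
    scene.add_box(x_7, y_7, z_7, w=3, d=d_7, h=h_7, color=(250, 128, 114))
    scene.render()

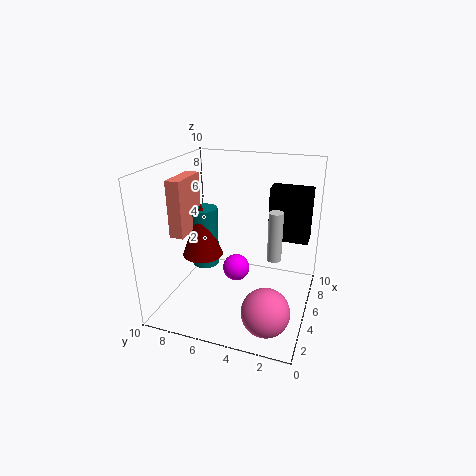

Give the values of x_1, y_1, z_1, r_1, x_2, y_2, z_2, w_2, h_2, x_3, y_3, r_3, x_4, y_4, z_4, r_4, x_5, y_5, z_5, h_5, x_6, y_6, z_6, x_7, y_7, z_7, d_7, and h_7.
x_1 = 6, y_1 = 8, z_1 = 2, r_1 = 1, x_2 = 7.5, y_2 = 0.5, z_2 = 4, w_2 = 1.5, h_2 = 4, x_3 = 6, y_3 = 5.5, r_3 = 1, x_4 = 5.5, y_4 = 8, z_4 = 3, r_4 = 1.5, x_5 = 5.5, y_5 = 2.5, z_5 = 3.5, h_5 = 3.5, x_6 = 1.5, y_6 = 2, z_6 = 2, x_7 = 3.5, y_7 = 8.5, z_7 = 5, d_7 = 1, h_7 = 4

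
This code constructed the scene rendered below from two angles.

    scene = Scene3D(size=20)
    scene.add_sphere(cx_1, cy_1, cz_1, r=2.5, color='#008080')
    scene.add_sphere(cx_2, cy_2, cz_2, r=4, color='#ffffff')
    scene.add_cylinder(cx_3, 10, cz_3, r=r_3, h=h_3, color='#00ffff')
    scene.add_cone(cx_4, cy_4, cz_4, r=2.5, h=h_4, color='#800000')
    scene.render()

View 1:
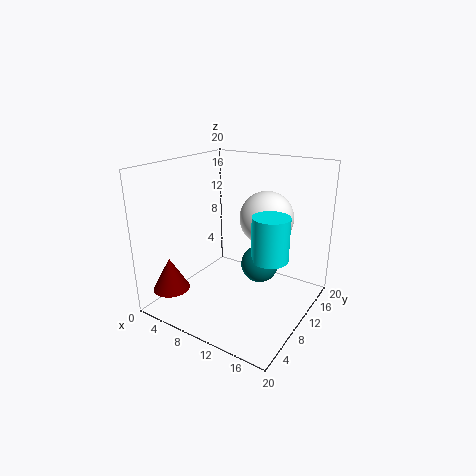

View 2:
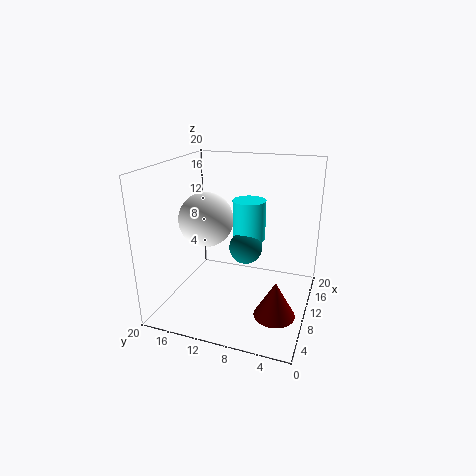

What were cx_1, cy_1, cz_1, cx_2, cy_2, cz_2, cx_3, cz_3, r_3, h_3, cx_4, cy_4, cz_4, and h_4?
cx_1 = 13.5; cy_1 = 10; cz_1 = 7; cx_2 = 11.5; cy_2 = 15.5; cz_2 = 11.5; cx_3 = 15; cz_3 = 8; r_3 = 2.5; h_3 = 6; cx_4 = 3.5; cy_4 = 3; cz_4 = 3.5; h_4 = 4.5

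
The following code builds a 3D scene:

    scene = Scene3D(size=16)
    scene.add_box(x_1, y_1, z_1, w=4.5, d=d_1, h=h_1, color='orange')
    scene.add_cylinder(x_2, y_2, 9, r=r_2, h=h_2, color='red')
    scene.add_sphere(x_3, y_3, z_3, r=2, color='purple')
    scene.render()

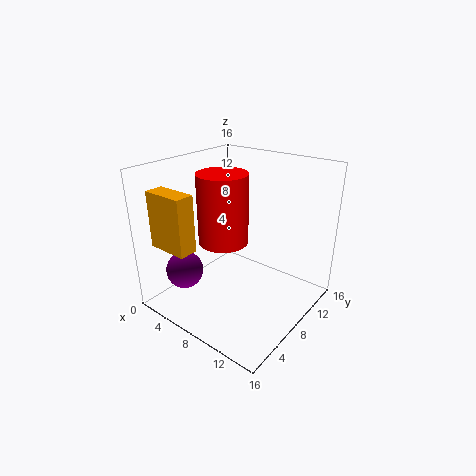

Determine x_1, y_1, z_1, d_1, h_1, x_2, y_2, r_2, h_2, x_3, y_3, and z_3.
x_1 = 2; y_1 = 1; z_1 = 8; d_1 = 2; h_1 = 6; x_2 = 8.5; y_2 = 5; r_2 = 2.5; h_2 = 7; x_3 = 4.5; y_3 = 3; z_3 = 5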